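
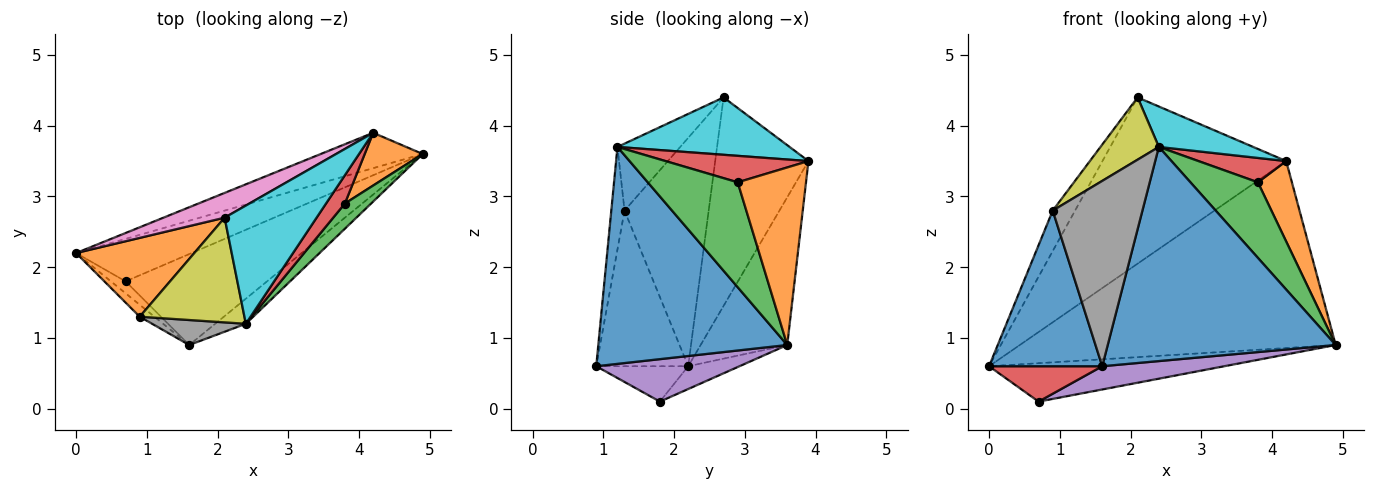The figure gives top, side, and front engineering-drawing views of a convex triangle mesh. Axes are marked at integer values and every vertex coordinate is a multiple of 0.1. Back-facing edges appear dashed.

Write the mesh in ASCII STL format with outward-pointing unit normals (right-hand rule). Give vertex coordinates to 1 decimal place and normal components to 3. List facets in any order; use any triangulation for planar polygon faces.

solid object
 facet normal -0.629 -0.775 -0.059
  outer loop
   vertex 0.9 1.3 2.8
   vertex 0.0 2.2 0.6
   vertex 1.6 0.9 0.6
  endloop
 endfacet
 facet normal -0.864 0.229 0.447
  outer loop
   vertex 0.9 1.3 2.8
   vertex 2.1 2.7 4.4
   vertex 0.0 2.2 0.6
  endloop
 endfacet
 facet normal -0.145 0.664 -0.734
  outer loop
   vertex 0.7 1.8 0.1
   vertex 0.0 2.2 0.6
   vertex 4.9 3.6 0.9
  endloop
 endfacet
 facet normal -0.610 -0.751 -0.253
  outer loop
   vertex 0.7 1.8 0.1
   vertex 1.6 0.9 0.6
   vertex 0.0 2.2 0.6
  endloop
 endfacet
 facet normal 0.279 -0.238 -0.930
  outer loop
   vertex 0.7 1.8 0.1
   vertex 4.9 3.6 0.9
   vertex 1.6 0.9 0.6
  endloop
 endfacet
 facet normal -0.260 0.949 -0.179
  outer loop
   vertex 4.2 3.9 3.5
   vertex 4.9 3.6 0.9
   vertex 0.0 2.2 0.6
  endloop
 endfacet
 facet normal -0.449 0.884 0.132
  outer loop
   vertex 4.2 3.9 3.5
   vertex 0.0 2.2 0.6
   vertex 2.1 2.7 4.4
  endloop
 endfacet
 facet normal -0.145 -0.981 0.132
  outer loop
   vertex 2.4 1.2 3.7
   vertex 0.9 1.3 2.8
   vertex 1.6 0.9 0.6
  endloop
 endfacet
 facet normal -0.482 -0.448 0.753
  outer loop
   vertex 2.4 1.2 3.7
   vertex 2.1 2.7 4.4
   vertex 0.9 1.3 2.8
  endloop
 endfacet
 facet normal 0.508 -0.279 0.815
  outer loop
   vertex 2.4 1.2 3.7
   vertex 4.2 3.9 3.5
   vertex 2.1 2.7 4.4
  endloop
 endfacet
 facet normal 0.636 -0.767 -0.090
  outer loop
   vertex 2.4 1.2 3.7
   vertex 1.6 0.9 0.6
   vertex 4.9 3.6 0.9
  endloop
 endfacet
 facet normal 0.859 -0.428 0.281
  outer loop
   vertex 3.8 2.9 3.2
   vertex 4.9 3.6 0.9
   vertex 4.2 3.9 3.5
  endloop
 endfacet
 facet normal 0.784 -0.588 0.196
  outer loop
   vertex 3.8 2.9 3.2
   vertex 2.4 1.2 3.7
   vertex 4.9 3.6 0.9
  endloop
 endfacet
 facet normal 0.728 -0.447 0.519
  outer loop
   vertex 3.8 2.9 3.2
   vertex 4.2 3.9 3.5
   vertex 2.4 1.2 3.7
  endloop
 endfacet
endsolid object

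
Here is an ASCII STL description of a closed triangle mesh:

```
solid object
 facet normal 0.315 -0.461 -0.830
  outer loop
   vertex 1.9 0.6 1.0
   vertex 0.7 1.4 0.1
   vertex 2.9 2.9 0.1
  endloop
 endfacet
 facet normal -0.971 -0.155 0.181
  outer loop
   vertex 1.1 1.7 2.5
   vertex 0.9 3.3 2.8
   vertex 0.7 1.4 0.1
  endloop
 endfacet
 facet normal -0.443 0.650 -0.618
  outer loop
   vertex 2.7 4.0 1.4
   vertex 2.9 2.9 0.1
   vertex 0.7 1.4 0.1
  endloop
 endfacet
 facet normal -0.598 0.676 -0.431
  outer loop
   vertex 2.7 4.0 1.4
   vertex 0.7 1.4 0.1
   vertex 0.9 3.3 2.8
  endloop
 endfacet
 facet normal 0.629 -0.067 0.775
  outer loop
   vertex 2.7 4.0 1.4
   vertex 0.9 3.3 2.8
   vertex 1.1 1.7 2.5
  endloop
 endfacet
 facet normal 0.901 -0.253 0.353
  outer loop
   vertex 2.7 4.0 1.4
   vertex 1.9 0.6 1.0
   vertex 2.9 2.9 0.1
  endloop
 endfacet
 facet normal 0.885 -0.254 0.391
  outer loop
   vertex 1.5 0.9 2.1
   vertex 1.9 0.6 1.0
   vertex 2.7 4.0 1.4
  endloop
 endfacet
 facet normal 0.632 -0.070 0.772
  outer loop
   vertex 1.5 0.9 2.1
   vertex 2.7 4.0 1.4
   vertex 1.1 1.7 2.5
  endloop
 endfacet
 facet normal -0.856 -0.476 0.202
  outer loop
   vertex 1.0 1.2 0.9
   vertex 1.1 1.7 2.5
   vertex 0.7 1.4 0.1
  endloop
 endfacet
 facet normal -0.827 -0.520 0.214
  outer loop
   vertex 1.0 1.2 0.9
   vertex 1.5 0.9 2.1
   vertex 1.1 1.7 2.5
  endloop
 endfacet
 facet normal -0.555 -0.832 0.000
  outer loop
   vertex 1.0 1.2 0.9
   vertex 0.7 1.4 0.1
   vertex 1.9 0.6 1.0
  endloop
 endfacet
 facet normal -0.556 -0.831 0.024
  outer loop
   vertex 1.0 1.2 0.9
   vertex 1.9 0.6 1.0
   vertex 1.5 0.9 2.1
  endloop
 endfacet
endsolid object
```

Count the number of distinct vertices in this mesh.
8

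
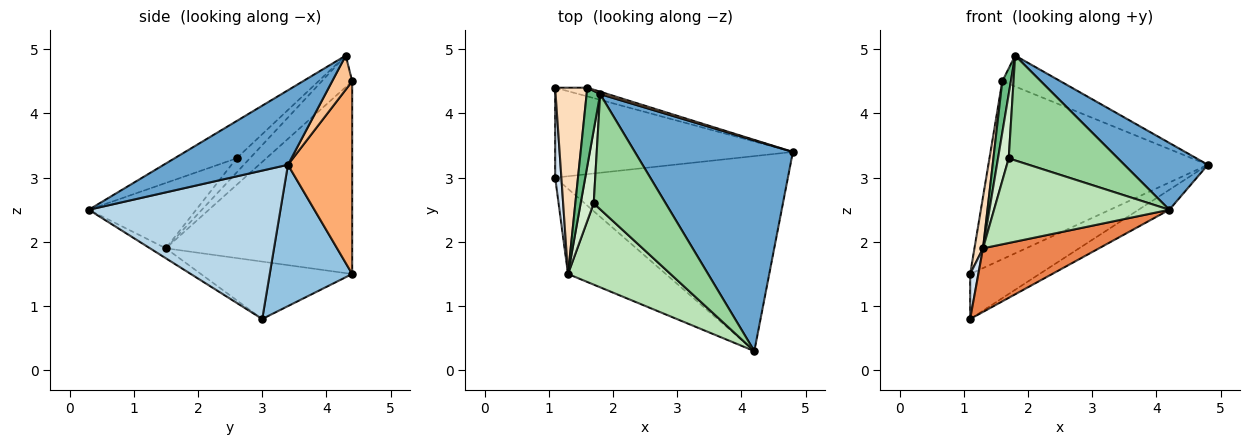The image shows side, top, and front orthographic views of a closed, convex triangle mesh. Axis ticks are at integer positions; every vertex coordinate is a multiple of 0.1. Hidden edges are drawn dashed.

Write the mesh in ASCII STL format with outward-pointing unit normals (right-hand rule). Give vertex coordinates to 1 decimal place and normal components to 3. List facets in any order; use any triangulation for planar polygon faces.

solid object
 facet normal 0.410 -0.276 0.869
  outer loop
   vertex 1.8 4.3 4.9
   vertex 4.2 0.3 2.5
   vertex 4.8 3.4 3.2
  endloop
 endfacet
 facet normal 0.470 0.395 -0.790
  outer loop
   vertex 1.1 3.0 0.8
   vertex 1.1 4.4 1.5
   vertex 4.8 3.4 3.2
  endloop
 endfacet
 facet normal 0.536 0.086 -0.840
  outer loop
   vertex 1.1 3.0 0.8
   vertex 4.8 3.4 3.2
   vertex 4.2 0.3 2.5
  endloop
 endfacet
 facet normal -0.993 -0.054 0.107
  outer loop
   vertex 1.1 3.0 0.8
   vertex 1.3 1.5 1.9
   vertex 1.1 4.4 1.5
  endloop
 endfacet
 facet normal -0.082 -0.596 -0.798
  outer loop
   vertex 1.1 3.0 0.8
   vertex 4.2 0.3 2.5
   vertex 1.3 1.5 1.9
  endloop
 endfacet
 facet normal 0.281 0.959 -0.047
  outer loop
   vertex 1.6 4.4 4.5
   vertex 4.8 3.4 3.2
   vertex 1.1 4.4 1.5
  endloop
 endfacet
 facet normal 0.325 0.943 0.073
  outer loop
   vertex 1.6 4.4 4.5
   vertex 1.8 4.3 4.9
   vertex 4.8 3.4 3.2
  endloop
 endfacet
 facet normal -0.985 -0.045 0.164
  outer loop
   vertex 1.6 4.4 4.5
   vertex 1.1 4.4 1.5
   vertex 1.3 1.5 1.9
  endloop
 endfacet
 facet normal -0.890 -0.251 0.382
  outer loop
   vertex 1.6 4.4 4.5
   vertex 1.3 1.5 1.9
   vertex 1.8 4.3 4.9
  endloop
 endfacet
 facet normal -0.358 -0.629 0.690
  outer loop
   vertex 1.7 2.6 3.3
   vertex 4.2 0.3 2.5
   vertex 1.8 4.3 4.9
  endloop
 endfacet
 facet normal -0.404 -0.660 0.634
  outer loop
   vertex 1.7 2.6 3.3
   vertex 1.3 1.5 1.9
   vertex 4.2 0.3 2.5
  endloop
 endfacet
 facet normal -0.633 -0.510 0.582
  outer loop
   vertex 1.7 2.6 3.3
   vertex 1.8 4.3 4.9
   vertex 1.3 1.5 1.9
  endloop
 endfacet
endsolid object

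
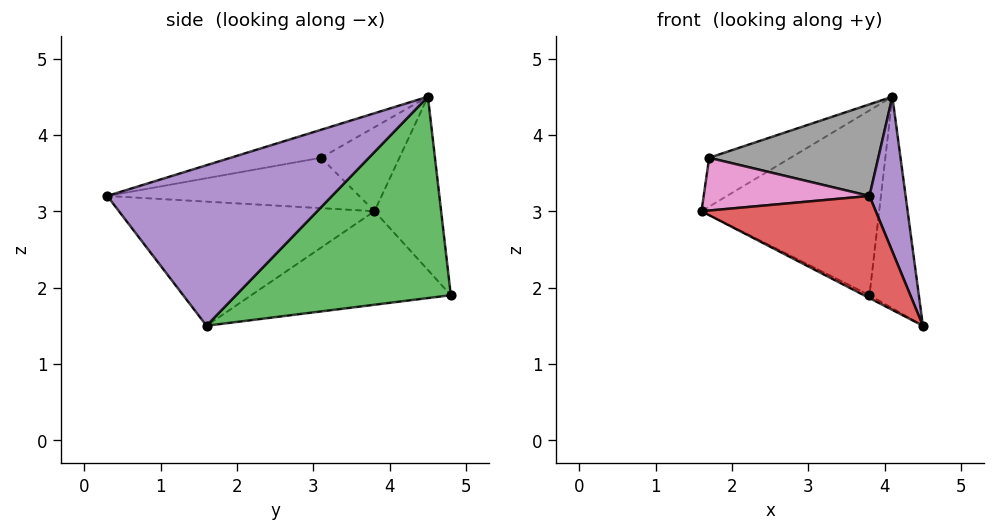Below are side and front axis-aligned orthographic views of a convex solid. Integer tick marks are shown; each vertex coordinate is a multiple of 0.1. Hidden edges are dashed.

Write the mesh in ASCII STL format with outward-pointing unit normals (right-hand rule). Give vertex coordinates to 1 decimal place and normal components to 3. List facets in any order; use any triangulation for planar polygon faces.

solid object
 facet normal -0.452 0.013 -0.892
  outer loop
   vertex 3.8 4.8 1.9
   vertex 4.5 1.6 1.5
   vertex 1.6 3.8 3.0
  endloop
 endfacet
 facet normal -0.347 0.926 0.147
  outer loop
   vertex 4.1 4.5 4.5
   vertex 3.8 4.8 1.9
   vertex 1.6 3.8 3.0
  endloop
 endfacet
 facet normal 0.971 0.223 -0.086
  outer loop
   vertex 4.1 4.5 4.5
   vertex 4.5 1.6 1.5
   vertex 3.8 4.8 1.9
  endloop
 endfacet
 facet normal -0.654 -0.446 -0.611
  outer loop
   vertex 3.8 0.3 3.2
   vertex 1.6 3.8 3.0
   vertex 4.5 1.6 1.5
  endloop
 endfacet
 facet normal 0.949 -0.153 0.274
  outer loop
   vertex 3.8 0.3 3.2
   vertex 4.5 1.6 1.5
   vertex 4.1 4.5 4.5
  endloop
 endfacet
 facet normal -0.536 0.557 0.634
  outer loop
   vertex 1.7 3.1 3.7
   vertex 4.1 4.5 4.5
   vertex 1.6 3.8 3.0
  endloop
 endfacet
 facet normal -0.767 -0.505 -0.395
  outer loop
   vertex 1.7 3.1 3.7
   vertex 1.6 3.8 3.0
   vertex 3.8 0.3 3.2
  endloop
 endfacet
 facet normal -0.151 -0.282 0.947
  outer loop
   vertex 1.7 3.1 3.7
   vertex 3.8 0.3 3.2
   vertex 4.1 4.5 4.5
  endloop
 endfacet
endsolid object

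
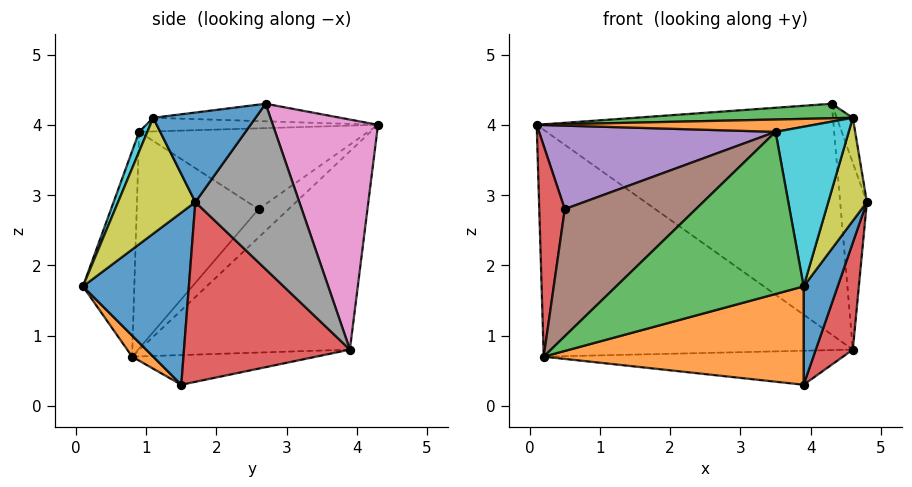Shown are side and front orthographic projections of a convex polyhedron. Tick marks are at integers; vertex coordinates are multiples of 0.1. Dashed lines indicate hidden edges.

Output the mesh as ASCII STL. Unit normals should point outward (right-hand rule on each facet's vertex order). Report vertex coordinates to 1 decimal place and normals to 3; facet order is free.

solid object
 facet normal 0.910 -0.293 -0.293
  outer loop
   vertex 3.9 1.5 0.3
   vertex 4.8 1.7 2.9
   vertex 3.9 0.1 1.7
  endloop
 endfacet
 facet normal 0.057 -0.706 -0.706
  outer loop
   vertex 0.2 0.8 0.7
   vertex 3.9 1.5 0.3
   vertex 3.9 0.1 1.7
  endloop
 endfacet
 facet normal -0.253 -0.923 0.290
  outer loop
   vertex 3.5 0.9 3.9
   vertex 0.2 0.8 0.7
   vertex 3.9 0.1 1.7
  endloop
 endfacet
 facet normal 0.929 -0.207 -0.306
  outer loop
   vertex 4.6 3.9 0.8
   vertex 4.8 1.7 2.9
   vertex 3.9 1.5 0.3
  endloop
 endfacet
 facet normal -0.419 0.616 -0.667
  outer loop
   vertex 4.6 3.9 0.8
   vertex 0.2 0.8 0.7
   vertex 0.1 4.3 4.0
  endloop
 endfacet
 facet normal -0.150 0.243 -0.958
  outer loop
   vertex 4.6 3.9 0.8
   vertex 3.9 1.5 0.3
   vertex 0.2 0.8 0.7
  endloop
 endfacet
 facet normal 0.315 0.889 0.332
  outer loop
   vertex 4.3 2.7 4.3
   vertex 4.6 3.9 0.8
   vertex 0.1 4.3 4.0
  endloop
 endfacet
 facet normal 0.955 0.245 0.166
  outer loop
   vertex 4.3 2.7 4.3
   vertex 4.8 1.7 2.9
   vertex 4.6 3.9 0.8
  endloop
 endfacet
 facet normal 0.892 -0.446 -0.074
  outer loop
   vertex 4.6 1.1 4.1
   vertex 3.9 0.1 1.7
   vertex 4.8 1.7 2.9
  endloop
 endfacet
 facet normal 0.104 -0.928 0.357
  outer loop
   vertex 4.6 1.1 4.1
   vertex 3.5 0.9 3.9
   vertex 3.9 0.1 1.7
  endloop
 endfacet
 facet normal 0.960 0.151 0.235
  outer loop
   vertex 4.6 1.1 4.1
   vertex 4.8 1.7 2.9
   vertex 4.3 2.7 4.3
  endloop
 endfacet
 facet normal -0.145 -0.174 0.974
  outer loop
   vertex 4.6 1.1 4.1
   vertex 0.1 4.3 4.0
   vertex 3.5 0.9 3.9
  endloop
 endfacet
 facet normal -0.126 -0.146 0.981
  outer loop
   vertex 4.6 1.1 4.1
   vertex 4.3 2.7 4.3
   vertex 0.1 4.3 4.0
  endloop
 endfacet
 facet normal -0.634 -0.540 0.553
  outer loop
   vertex 0.5 2.6 2.8
   vertex 0.1 4.3 4.0
   vertex 0.2 0.8 0.7
  endloop
 endfacet
 facet normal -0.547 -0.565 0.618
  outer loop
   vertex 0.5 2.6 2.8
   vertex 3.5 0.9 3.9
   vertex 0.1 4.3 4.0
  endloop
 endfacet
 facet normal -0.551 -0.593 0.587
  outer loop
   vertex 0.5 2.6 2.8
   vertex 0.2 0.8 0.7
   vertex 3.5 0.9 3.9
  endloop
 endfacet
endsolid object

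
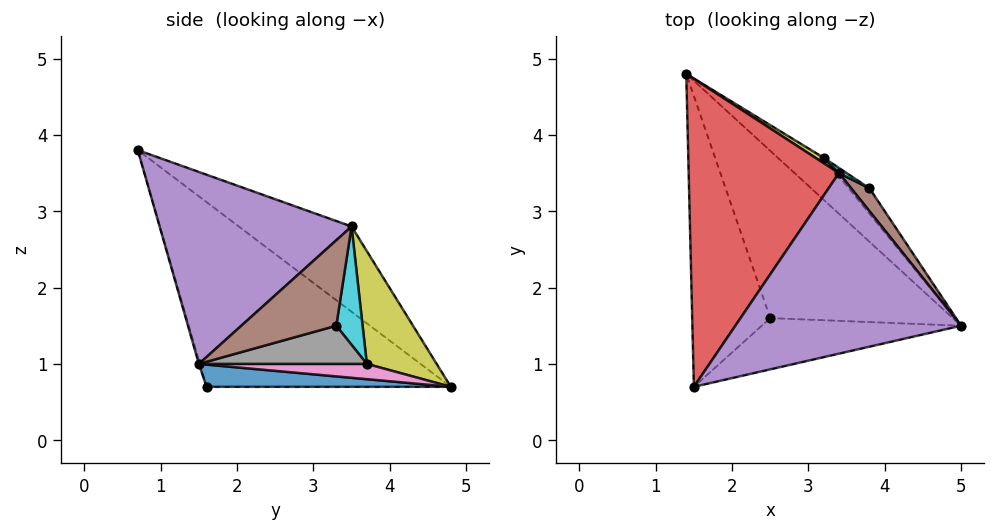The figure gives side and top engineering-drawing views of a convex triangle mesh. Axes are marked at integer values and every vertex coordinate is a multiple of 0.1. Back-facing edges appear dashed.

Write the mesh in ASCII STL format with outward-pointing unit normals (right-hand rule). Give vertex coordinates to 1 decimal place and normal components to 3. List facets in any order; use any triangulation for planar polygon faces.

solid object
 facet normal 0.121 0.041 -0.992
  outer loop
   vertex 2.5 1.6 0.7
   vertex 1.4 4.8 0.7
   vertex 5.0 1.5 1.0
  endloop
 endfacet
 facet normal -0.878 -0.302 -0.371
  outer loop
   vertex 2.5 1.6 0.7
   vertex 1.5 0.7 3.8
   vertex 1.4 4.8 0.7
  endloop
 endfacet
 facet normal -0.005 -0.960 -0.280
  outer loop
   vertex 2.5 1.6 0.7
   vertex 5.0 1.5 1.0
   vertex 1.5 0.7 3.8
  endloop
 endfacet
 facet normal -0.415 0.542 0.731
  outer loop
   vertex 3.4 3.5 2.8
   vertex 1.4 4.8 0.7
   vertex 1.5 0.7 3.8
  endloop
 endfacet
 facet normal 0.639 -0.165 0.751
  outer loop
   vertex 3.4 3.5 2.8
   vertex 1.5 0.7 3.8
   vertex 5.0 1.5 1.0
  endloop
 endfacet
 facet normal 0.841 0.510 0.180
  outer loop
   vertex 3.8 3.3 1.5
   vertex 3.4 3.5 2.8
   vertex 5.0 1.5 1.0
  endloop
 endfacet
 facet normal 0.306 0.250 -0.918
  outer loop
   vertex 3.2 3.7 1.0
   vertex 5.0 1.5 1.0
   vertex 1.4 4.8 0.7
  endloop
 endfacet
 facet normal 0.713 0.583 -0.389
  outer loop
   vertex 3.2 3.7 1.0
   vertex 3.8 3.3 1.5
   vertex 5.0 1.5 1.0
  endloop
 endfacet
 facet normal 0.517 0.855 0.038
  outer loop
   vertex 3.2 3.7 1.0
   vertex 1.4 4.8 0.7
   vertex 3.4 3.5 2.8
  endloop
 endfacet
 facet normal 0.534 0.845 0.034
  outer loop
   vertex 3.2 3.7 1.0
   vertex 3.4 3.5 2.8
   vertex 3.8 3.3 1.5
  endloop
 endfacet
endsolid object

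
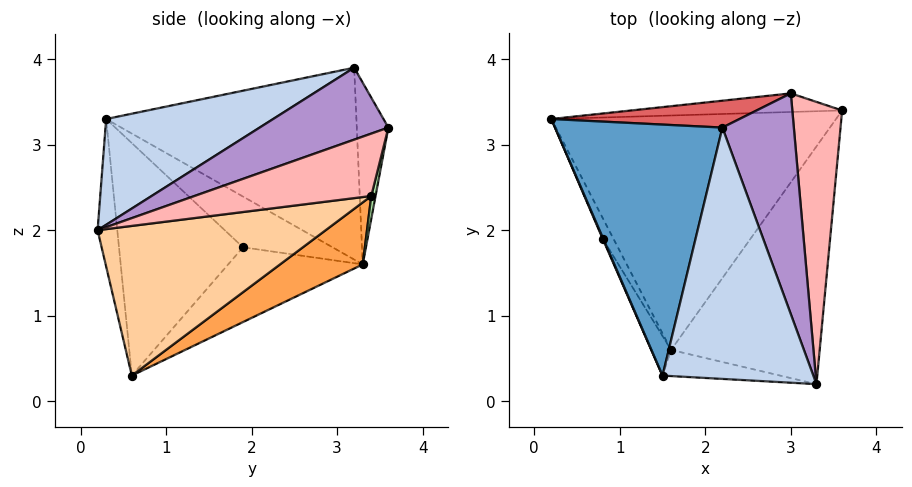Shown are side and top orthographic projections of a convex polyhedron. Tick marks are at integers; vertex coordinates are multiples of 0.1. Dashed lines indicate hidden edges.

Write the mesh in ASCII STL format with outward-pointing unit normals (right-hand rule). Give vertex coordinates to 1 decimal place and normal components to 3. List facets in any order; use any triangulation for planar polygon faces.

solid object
 facet normal -0.753 0.046 0.657
  outer loop
   vertex 1.5 0.3 3.3
   vertex 2.2 3.2 3.9
   vertex 0.2 3.3 1.6
  endloop
 endfacet
 facet normal 0.549 -0.294 0.782
  outer loop
   vertex 1.5 0.3 3.3
   vertex 3.3 0.2 2.0
   vertex 2.2 3.2 3.9
  endloop
 endfacet
 facet normal 0.184 0.502 -0.845
  outer loop
   vertex 1.6 0.6 0.3
   vertex 0.2 3.3 1.6
   vertex 3.6 3.4 2.4
  endloop
 endfacet
 facet normal 0.709 0.022 -0.704
  outer loop
   vertex 1.6 0.6 0.3
   vertex 3.6 3.4 2.4
   vertex 3.3 0.2 2.0
  endloop
 endfacet
 facet normal -0.129 -0.986 -0.103
  outer loop
   vertex 1.6 0.6 0.3
   vertex 3.3 0.2 2.0
   vertex 1.5 0.3 3.3
  endloop
 endfacet
 facet normal 0.024 0.974 -0.225
  outer loop
   vertex 3.0 3.6 3.2
   vertex 3.6 3.4 2.4
   vertex 0.2 3.3 1.6
  endloop
 endfacet
 facet normal -0.245 0.936 0.254
  outer loop
   vertex 3.0 3.6 3.2
   vertex 0.2 3.3 1.6
   vertex 2.2 3.2 3.9
  endloop
 endfacet
 facet normal 0.773 -0.150 0.617
  outer loop
   vertex 3.0 3.6 3.2
   vertex 3.3 0.2 2.0
   vertex 3.6 3.4 2.4
  endloop
 endfacet
 facet normal 0.698 -0.183 0.693
  outer loop
   vertex 3.0 3.6 3.2
   vertex 2.2 3.2 3.9
   vertex 3.3 0.2 2.0
  endloop
 endfacet
 facet normal -0.920 -0.393 0.010
  outer loop
   vertex 0.8 1.9 1.8
   vertex 1.5 0.3 3.3
   vertex 0.2 3.3 1.6
  endloop
 endfacet
 facet normal -0.904 -0.406 -0.130
  outer loop
   vertex 0.8 1.9 1.8
   vertex 0.2 3.3 1.6
   vertex 1.6 0.6 0.3
  endloop
 endfacet
 facet normal -0.886 -0.458 -0.075
  outer loop
   vertex 0.8 1.9 1.8
   vertex 1.6 0.6 0.3
   vertex 1.5 0.3 3.3
  endloop
 endfacet
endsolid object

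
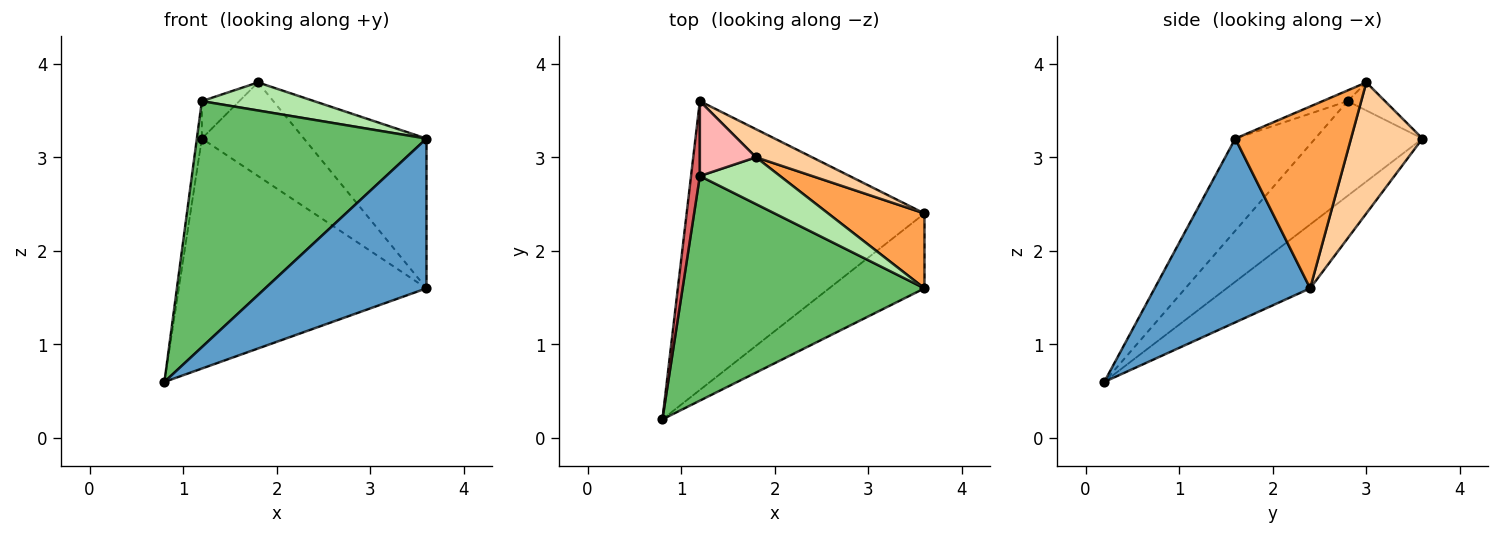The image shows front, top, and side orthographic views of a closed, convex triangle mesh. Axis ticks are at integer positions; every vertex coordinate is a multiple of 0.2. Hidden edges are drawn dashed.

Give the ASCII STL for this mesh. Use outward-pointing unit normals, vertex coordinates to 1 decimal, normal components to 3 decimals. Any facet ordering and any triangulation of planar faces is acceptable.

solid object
 facet normal 0.653 -0.677 -0.339
  outer loop
   vertex 3.6 2.4 1.6
   vertex 3.6 1.6 3.2
   vertex 0.8 0.2 0.6
  endloop
 endfacet
 facet normal -0.206 0.610 -0.766
  outer loop
   vertex 3.6 2.4 1.6
   vertex 0.8 0.2 0.6
   vertex 1.2 3.6 3.2
  endloop
 endfacet
 facet normal 0.645 0.683 0.342
  outer loop
   vertex 3.6 2.4 1.6
   vertex 1.8 3.0 3.8
   vertex 3.6 1.6 3.2
  endloop
 endfacet
 facet normal 0.557 0.796 0.239
  outer loop
   vertex 3.6 2.4 1.6
   vertex 1.2 3.6 3.2
   vertex 1.8 3.0 3.8
  endloop
 endfacet
 facet normal -0.249 -0.715 0.653
  outer loop
   vertex 1.2 2.8 3.6
   vertex 0.8 0.2 0.6
   vertex 3.6 1.6 3.2
  endloop
 endfacet
 facet normal -0.114 -0.511 0.852
  outer loop
   vertex 1.2 2.8 3.6
   vertex 3.6 1.6 3.2
   vertex 1.8 3.0 3.8
  endloop
 endfacet
 facet normal -0.995 0.046 0.093
  outer loop
   vertex 1.2 2.8 3.6
   vertex 1.2 3.6 3.2
   vertex 0.8 0.2 0.6
  endloop
 endfacet
 facet normal -0.408 0.408 0.816
  outer loop
   vertex 1.2 2.8 3.6
   vertex 1.8 3.0 3.8
   vertex 1.2 3.6 3.2
  endloop
 endfacet
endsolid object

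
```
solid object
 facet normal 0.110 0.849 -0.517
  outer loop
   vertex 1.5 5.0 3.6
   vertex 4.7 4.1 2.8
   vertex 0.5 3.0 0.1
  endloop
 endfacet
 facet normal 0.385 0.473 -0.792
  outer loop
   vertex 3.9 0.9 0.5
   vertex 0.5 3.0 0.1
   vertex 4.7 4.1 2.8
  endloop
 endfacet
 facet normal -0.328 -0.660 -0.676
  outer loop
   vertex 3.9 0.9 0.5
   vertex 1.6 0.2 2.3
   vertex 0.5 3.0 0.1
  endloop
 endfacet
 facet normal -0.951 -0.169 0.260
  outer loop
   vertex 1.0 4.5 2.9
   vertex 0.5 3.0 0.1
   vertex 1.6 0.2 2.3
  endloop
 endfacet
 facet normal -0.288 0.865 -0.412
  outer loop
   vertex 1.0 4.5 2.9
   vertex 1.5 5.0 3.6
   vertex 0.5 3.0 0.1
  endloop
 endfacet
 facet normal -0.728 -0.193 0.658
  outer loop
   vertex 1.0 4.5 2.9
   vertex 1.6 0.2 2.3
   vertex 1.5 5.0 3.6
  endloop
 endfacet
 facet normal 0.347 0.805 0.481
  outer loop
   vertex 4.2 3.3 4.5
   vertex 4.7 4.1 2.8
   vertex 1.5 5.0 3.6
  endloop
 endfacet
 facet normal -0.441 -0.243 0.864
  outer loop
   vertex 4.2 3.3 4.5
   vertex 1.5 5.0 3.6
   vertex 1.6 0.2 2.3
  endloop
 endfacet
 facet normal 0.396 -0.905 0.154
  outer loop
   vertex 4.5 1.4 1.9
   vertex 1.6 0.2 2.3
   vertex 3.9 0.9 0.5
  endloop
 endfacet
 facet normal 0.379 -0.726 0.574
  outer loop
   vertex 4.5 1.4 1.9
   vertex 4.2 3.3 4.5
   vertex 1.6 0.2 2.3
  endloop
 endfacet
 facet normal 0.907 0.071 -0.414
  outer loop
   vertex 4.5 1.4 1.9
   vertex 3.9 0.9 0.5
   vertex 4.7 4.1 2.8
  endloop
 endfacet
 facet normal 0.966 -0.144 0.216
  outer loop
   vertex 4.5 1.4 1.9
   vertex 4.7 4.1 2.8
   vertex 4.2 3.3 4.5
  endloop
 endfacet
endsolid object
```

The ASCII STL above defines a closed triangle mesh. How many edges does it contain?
18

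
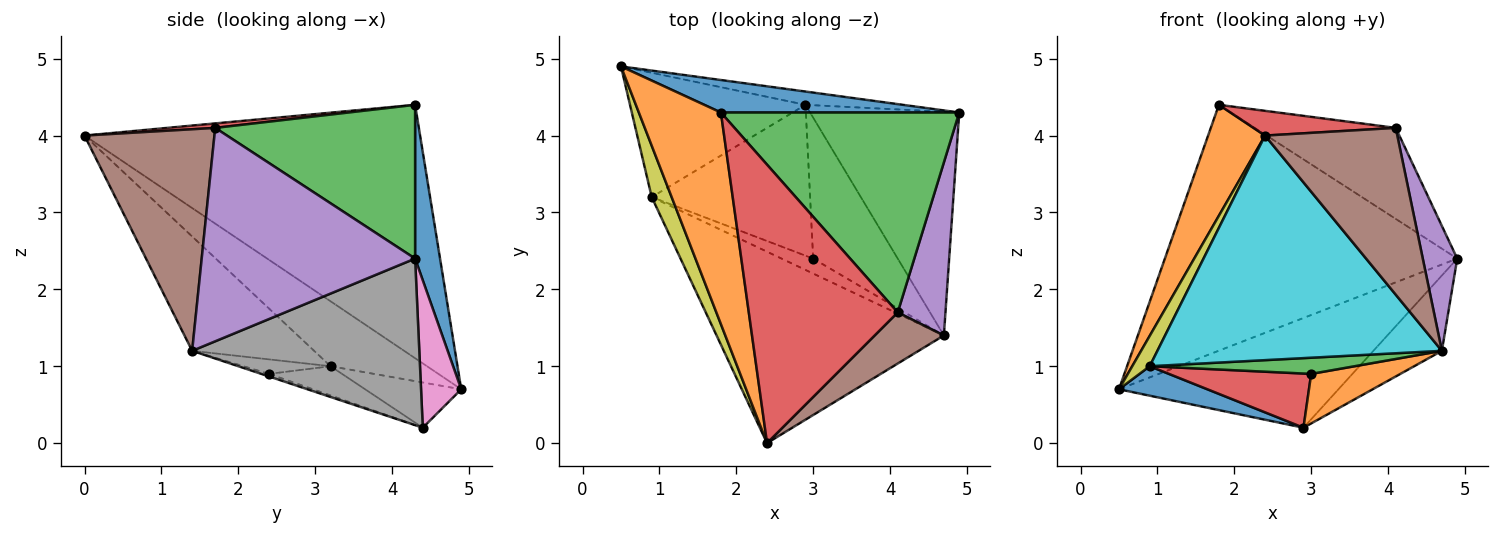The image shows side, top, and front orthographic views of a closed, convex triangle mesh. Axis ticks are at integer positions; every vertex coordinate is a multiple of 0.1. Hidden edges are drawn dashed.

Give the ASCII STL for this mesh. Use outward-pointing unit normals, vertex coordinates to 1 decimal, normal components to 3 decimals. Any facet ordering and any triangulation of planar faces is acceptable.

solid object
 facet normal 0.084 0.988 0.131
  outer loop
   vertex 1.8 4.3 4.4
   vertex 4.9 4.3 2.4
   vertex 0.5 4.9 0.7
  endloop
 endfacet
 facet normal -0.939 -0.159 0.304
  outer loop
   vertex 1.8 4.3 4.4
   vertex 0.5 4.9 0.7
   vertex 2.4 0.0 4.0
  endloop
 endfacet
 facet normal 0.506 0.357 0.785
  outer loop
   vertex 4.1 1.7 4.1
   vertex 4.9 4.3 2.4
   vertex 1.8 4.3 4.4
  endloop
 endfacet
 facet normal 0.030 -0.088 0.996
  outer loop
   vertex 4.1 1.7 4.1
   vertex 1.8 4.3 4.4
   vertex 2.4 0.0 4.0
  endloop
 endfacet
 facet normal 0.964 -0.156 0.216
  outer loop
   vertex 4.1 1.7 4.1
   vertex 4.7 1.4 1.2
   vertex 4.9 4.3 2.4
  endloop
 endfacet
 facet normal 0.684 -0.697 0.214
  outer loop
   vertex 4.1 1.7 4.1
   vertex 2.4 0.0 4.0
   vertex 4.7 1.4 1.2
  endloop
 endfacet
 facet normal 0.179 0.977 -0.118
  outer loop
   vertex 2.9 4.4 0.2
   vertex 0.5 4.9 0.7
   vertex 4.9 4.3 2.4
  endloop
 endfacet
 facet normal 0.727 0.219 -0.651
  outer loop
   vertex 2.9 4.4 0.2
   vertex 4.9 4.3 2.4
   vertex 4.7 1.4 1.2
  endloop
 endfacet
 facet normal -0.942 -0.171 0.289
  outer loop
   vertex 0.9 3.2 1.0
   vertex 2.4 0.0 4.0
   vertex 0.5 4.9 0.7
  endloop
 endfacet
 facet normal -0.310 -0.724 -0.617
  outer loop
   vertex 0.9 3.2 1.0
   vertex 4.7 1.4 1.2
   vertex 2.4 0.0 4.0
  endloop
 endfacet
 facet normal -0.243 -0.224 -0.944
  outer loop
   vertex 0.9 3.2 1.0
   vertex 0.5 4.9 0.7
   vertex 2.9 4.4 0.2
  endloop
 endfacet
 facet normal -0.029 -0.331 -0.943
  outer loop
   vertex 3.0 2.4 0.9
   vertex 2.9 4.4 0.2
   vertex 4.7 1.4 1.2
  endloop
 endfacet
 facet normal -0.298 -0.701 -0.648
  outer loop
   vertex 3.0 2.4 0.9
   vertex 4.7 1.4 1.2
   vertex 0.9 3.2 1.0
  endloop
 endfacet
 facet normal -0.171 -0.333 -0.927
  outer loop
   vertex 3.0 2.4 0.9
   vertex 0.9 3.2 1.0
   vertex 2.9 4.4 0.2
  endloop
 endfacet
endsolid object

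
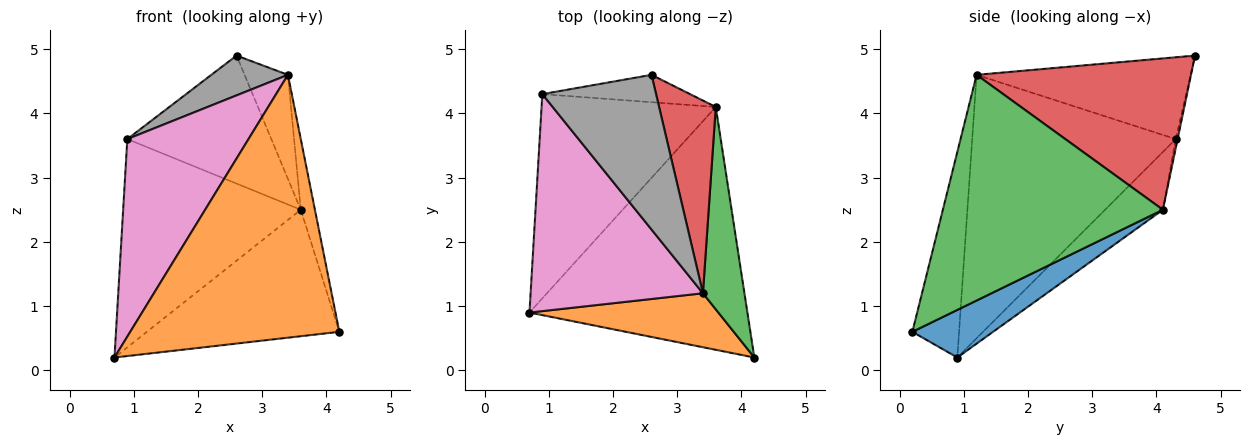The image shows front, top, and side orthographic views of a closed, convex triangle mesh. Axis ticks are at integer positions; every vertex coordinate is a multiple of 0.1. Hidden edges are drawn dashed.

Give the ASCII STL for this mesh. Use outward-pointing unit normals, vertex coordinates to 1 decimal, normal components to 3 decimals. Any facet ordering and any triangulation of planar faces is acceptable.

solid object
 facet normal 0.190 0.453 -0.871
  outer loop
   vertex 3.6 4.1 2.5
   vertex 4.2 0.2 0.6
   vertex 0.7 0.9 0.2
  endloop
 endfacet
 facet normal -0.214 -0.957 0.196
  outer loop
   vertex 3.4 1.2 4.6
   vertex 0.7 0.9 0.2
   vertex 4.2 0.2 0.6
  endloop
 endfacet
 facet normal 0.982 0.063 0.181
  outer loop
   vertex 3.4 1.2 4.6
   vertex 4.2 0.2 0.6
   vertex 3.6 4.1 2.5
  endloop
 endfacet
 facet normal 0.920 0.186 0.345
  outer loop
   vertex 3.4 1.2 4.6
   vertex 3.6 4.1 2.5
   vertex 2.6 4.6 4.9
  endloop
 endfacet
 facet normal -0.226 0.695 -0.682
  outer loop
   vertex 0.9 4.3 3.6
   vertex 3.6 4.1 2.5
   vertex 0.7 0.9 0.2
  endloop
 endfacet
 facet normal -0.013 0.978 -0.209
  outer loop
   vertex 0.9 4.3 3.6
   vertex 2.6 4.6 4.9
   vertex 3.6 4.1 2.5
  endloop
 endfacet
 facet normal -0.749 -0.446 0.490
  outer loop
   vertex 0.9 4.3 3.6
   vertex 0.7 0.9 0.2
   vertex 3.4 1.2 4.6
  endloop
 endfacet
 facet normal -0.572 -0.205 0.795
  outer loop
   vertex 0.9 4.3 3.6
   vertex 3.4 1.2 4.6
   vertex 2.6 4.6 4.9
  endloop
 endfacet
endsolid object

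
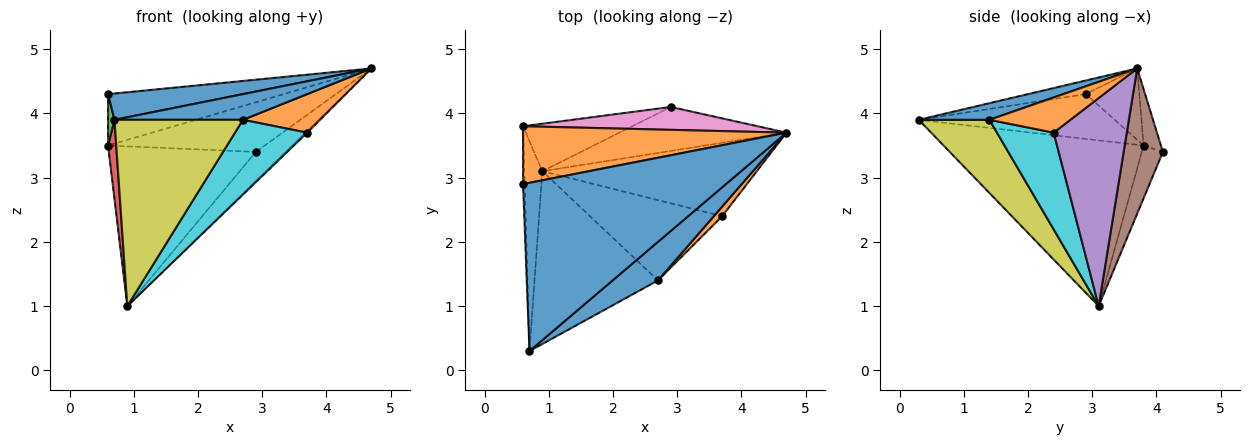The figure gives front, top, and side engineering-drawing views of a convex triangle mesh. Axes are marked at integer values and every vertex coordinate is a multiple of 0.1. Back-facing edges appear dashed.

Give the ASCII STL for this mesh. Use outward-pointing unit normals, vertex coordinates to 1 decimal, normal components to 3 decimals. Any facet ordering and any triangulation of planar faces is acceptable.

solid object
 facet normal -0.066 -0.154 0.986
  outer loop
   vertex 0.7 0.3 3.9
   vertex 4.7 3.7 4.7
   vertex 0.6 2.9 4.3
  endloop
 endfacet
 facet normal -0.199 0.651 0.733
  outer loop
   vertex 0.6 3.8 3.5
   vertex 0.6 2.9 4.3
   vertex 4.7 3.7 4.7
  endloop
 endfacet
 facet normal -0.999 -0.033 -0.037
  outer loop
   vertex 0.6 3.8 3.5
   vertex 0.7 0.3 3.9
   vertex 0.6 2.9 4.3
  endloop
 endfacet
 facet normal -0.993 -0.041 -0.108
  outer loop
   vertex 0.6 3.8 3.5
   vertex 0.9 3.1 1.0
   vertex 0.7 0.3 3.9
  endloop
 endfacet
 facet normal 0.696 0.017 -0.718
  outer loop
   vertex 3.7 2.4 3.7
   vertex 0.9 3.1 1.0
   vertex 4.7 3.7 4.7
  endloop
 endfacet
 facet normal 0.587 0.447 -0.675
  outer loop
   vertex 2.9 4.1 3.4
   vertex 4.7 3.7 4.7
   vertex 0.9 3.1 1.0
  endloop
 endfacet
 facet normal -0.100 0.904 0.416
  outer loop
   vertex 2.9 4.1 3.4
   vertex 0.6 3.8 3.5
   vertex 4.7 3.7 4.7
  endloop
 endfacet
 facet normal -0.136 0.950 -0.282
  outer loop
   vertex 2.9 4.1 3.4
   vertex 0.9 3.1 1.0
   vertex 0.6 3.8 3.5
  endloop
 endfacet
 facet normal 0.374 -0.680 -0.631
  outer loop
   vertex 2.7 1.4 3.9
   vertex 0.7 0.3 3.9
   vertex 0.9 3.1 1.0
  endloop
 endfacet
 facet normal 0.472 -0.601 -0.645
  outer loop
   vertex 2.7 1.4 3.9
   vertex 0.9 3.1 1.0
   vertex 3.7 2.4 3.7
  endloop
 endfacet
 facet normal 0.292 -0.531 0.796
  outer loop
   vertex 2.7 1.4 3.9
   vertex 4.7 3.7 4.7
   vertex 0.7 0.3 3.9
  endloop
 endfacet
 facet normal 0.714 -0.680 0.170
  outer loop
   vertex 2.7 1.4 3.9
   vertex 3.7 2.4 3.7
   vertex 4.7 3.7 4.7
  endloop
 endfacet
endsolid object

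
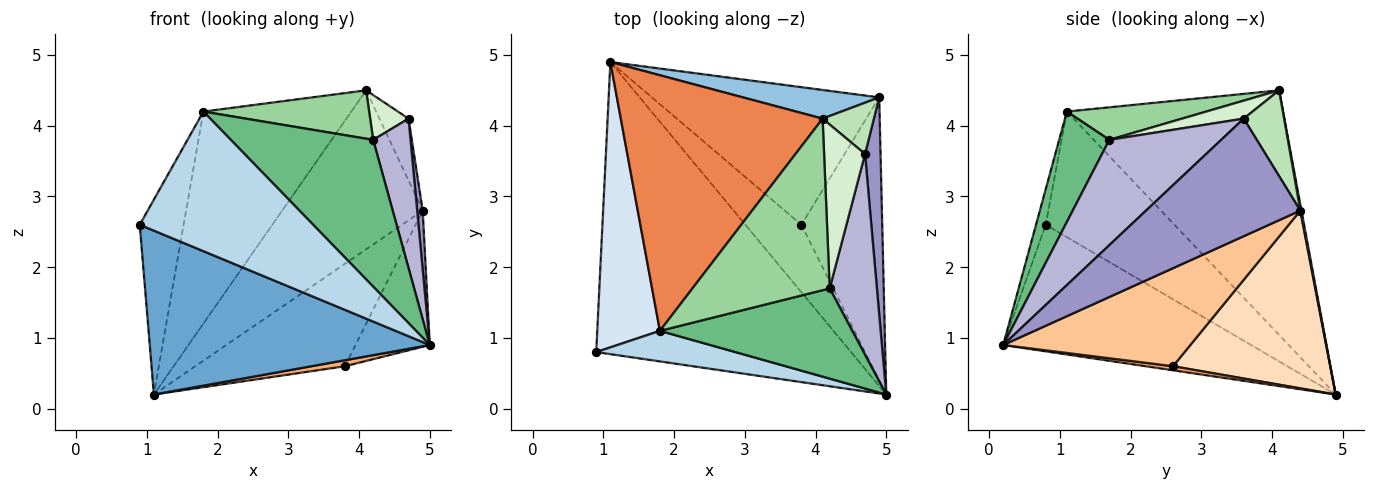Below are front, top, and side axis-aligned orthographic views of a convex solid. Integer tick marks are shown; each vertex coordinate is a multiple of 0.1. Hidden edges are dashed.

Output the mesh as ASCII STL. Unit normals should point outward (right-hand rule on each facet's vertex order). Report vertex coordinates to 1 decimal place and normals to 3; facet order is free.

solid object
 facet normal -0.398 -0.449 -0.800
  outer loop
   vertex 1.1 4.9 0.2
   vertex 5.0 0.2 0.9
   vertex 0.9 0.8 2.6
  endloop
 endfacet
 facet normal 0.008 0.984 0.177
  outer loop
   vertex 4.9 4.4 2.8
   vertex 1.1 4.9 0.2
   vertex 4.1 4.1 4.5
  endloop
 endfacet
 facet normal -0.054 -0.975 0.213
  outer loop
   vertex 1.8 1.1 4.2
   vertex 0.9 0.8 2.6
   vertex 5.0 0.2 0.9
  endloop
 endfacet
 facet normal -0.856 0.292 0.427
  outer loop
   vertex 1.8 1.1 4.2
   vertex 1.1 4.9 0.2
   vertex 0.9 0.8 2.6
  endloop
 endfacet
 facet normal -0.682 0.467 0.563
  outer loop
   vertex 1.8 1.1 4.2
   vertex 4.1 4.1 4.5
   vertex 1.1 4.9 0.2
  endloop
 endfacet
 facet normal 0.072 -0.088 -0.993
  outer loop
   vertex 3.8 2.6 0.6
   vertex 5.0 0.2 0.9
   vertex 1.1 4.9 0.2
  endloop
 endfacet
 facet normal 0.738 0.293 -0.608
  outer loop
   vertex 3.8 2.6 0.6
   vertex 4.9 4.4 2.8
   vertex 5.0 0.2 0.9
  endloop
 endfacet
 facet normal 0.531 0.506 -0.680
  outer loop
   vertex 3.8 2.6 0.6
   vertex 1.1 4.9 0.2
   vertex 4.9 4.4 2.8
  endloop
 endfacet
 facet normal 0.288 -0.816 0.501
  outer loop
   vertex 4.2 1.7 3.8
   vertex 1.8 1.1 4.2
   vertex 5.0 0.2 0.9
  endloop
 endfacet
 facet normal 0.223 -0.264 0.938
  outer loop
   vertex 4.2 1.7 3.8
   vertex 4.1 4.1 4.5
   vertex 1.8 1.1 4.2
  endloop
 endfacet
 facet normal 0.730 0.527 0.436
  outer loop
   vertex 4.7 3.6 4.1
   vertex 4.9 4.4 2.8
   vertex 4.1 4.1 4.5
  endloop
 endfacet
 facet normal 0.390 -0.243 0.888
  outer loop
   vertex 4.7 3.6 4.1
   vertex 4.1 4.1 4.5
   vertex 4.2 1.7 3.8
  endloop
 endfacet
 facet normal 0.991 -0.035 0.131
  outer loop
   vertex 4.7 3.6 4.1
   vertex 5.0 0.2 0.9
   vertex 4.9 4.4 2.8
  endloop
 endfacet
 facet normal 0.873 -0.291 0.392
  outer loop
   vertex 4.7 3.6 4.1
   vertex 4.2 1.7 3.8
   vertex 5.0 0.2 0.9
  endloop
 endfacet
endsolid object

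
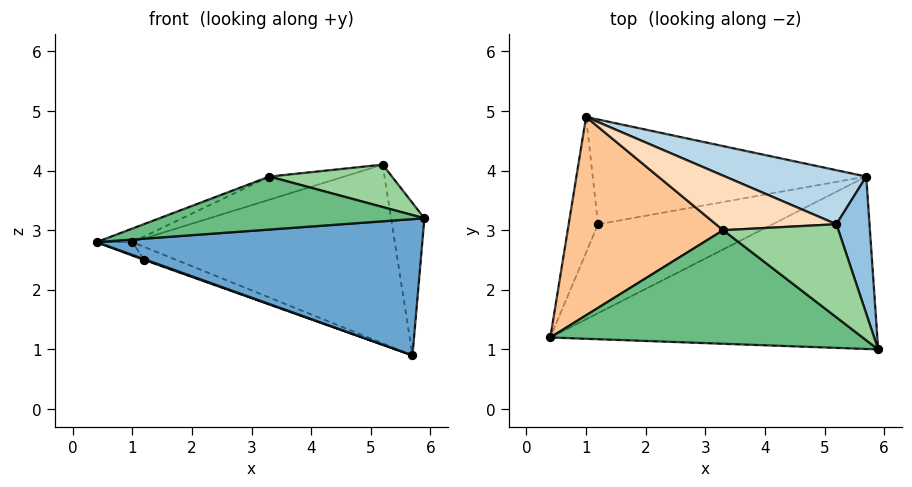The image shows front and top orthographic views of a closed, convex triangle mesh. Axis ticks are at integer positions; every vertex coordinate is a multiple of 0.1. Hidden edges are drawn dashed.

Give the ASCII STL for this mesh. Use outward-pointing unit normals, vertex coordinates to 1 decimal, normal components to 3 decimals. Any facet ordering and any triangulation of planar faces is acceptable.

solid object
 facet normal 0.035 -0.620 -0.784
  outer loop
   vertex 5.7 3.9 0.9
   vertex 5.9 1.0 3.2
   vertex 0.4 1.2 2.8
  endloop
 endfacet
 facet normal 0.951 0.229 0.206
  outer loop
   vertex 5.2 3.1 4.1
   vertex 5.9 1.0 3.2
   vertex 5.7 3.9 0.9
  endloop
 endfacet
 facet normal 0.305 0.911 0.276
  outer loop
   vertex 5.2 3.1 4.1
   vertex 5.7 3.9 0.9
   vertex 1.0 4.9 2.8
  endloop
 endfacet
 facet normal -0.519 0.084 -0.851
  outer loop
   vertex 1.2 3.1 2.5
   vertex 0.4 1.2 2.8
   vertex 1.0 4.9 2.8
  endloop
 endfacet
 facet normal -0.334 -0.008 -0.943
  outer loop
   vertex 1.2 3.1 2.5
   vertex 5.7 3.9 0.9
   vertex 0.4 1.2 2.8
  endloop
 endfacet
 facet normal -0.351 0.116 -0.929
  outer loop
   vertex 1.2 3.1 2.5
   vertex 1.0 4.9 2.8
   vertex 5.7 3.9 0.9
  endloop
 endfacet
 facet normal -0.388 0.063 0.920
  outer loop
   vertex 3.3 3.0 3.9
   vertex 1.0 4.9 2.8
   vertex 0.4 1.2 2.8
  endloop
 endfacet
 facet normal -0.117 0.388 0.914
  outer loop
   vertex 3.3 3.0 3.9
   vertex 5.2 3.1 4.1
   vertex 1.0 4.9 2.8
  endloop
 endfacet
 facet normal -0.081 -0.421 0.903
  outer loop
   vertex 3.3 3.0 3.9
   vertex 0.4 1.2 2.8
   vertex 5.9 1.0 3.2
  endloop
 endfacet
 facet normal -0.074 -0.414 0.908
  outer loop
   vertex 3.3 3.0 3.9
   vertex 5.9 1.0 3.2
   vertex 5.2 3.1 4.1
  endloop
 endfacet
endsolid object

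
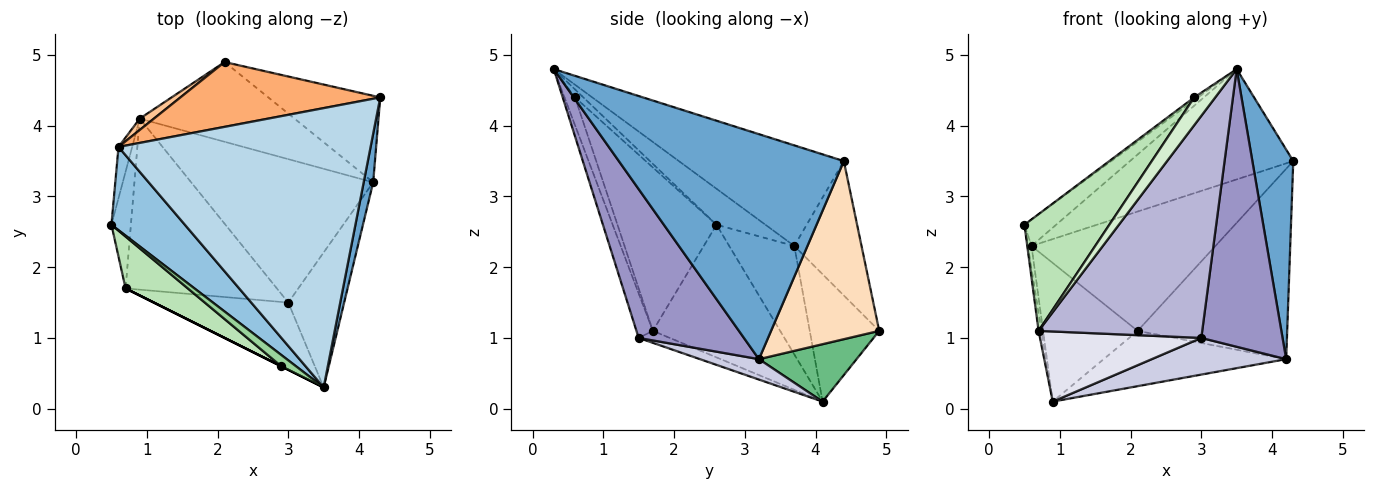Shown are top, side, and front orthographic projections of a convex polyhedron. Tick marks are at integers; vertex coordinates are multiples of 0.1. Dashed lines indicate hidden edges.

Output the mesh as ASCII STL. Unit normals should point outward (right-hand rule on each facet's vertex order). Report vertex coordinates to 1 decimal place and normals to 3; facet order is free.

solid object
 facet normal 0.983 -0.179 0.041
  outer loop
   vertex 4.2 3.2 0.7
   vertex 4.3 4.4 3.5
   vertex 3.5 0.3 4.8
  endloop
 endfacet
 facet normal -0.423 0.274 0.864
  outer loop
   vertex 0.6 3.7 2.3
   vertex 0.5 2.6 2.6
   vertex 3.5 0.3 4.8
  endloop
 endfacet
 facet normal -0.348 0.344 0.872
  outer loop
   vertex 0.6 3.7 2.3
   vertex 3.5 0.3 4.8
   vertex 4.3 4.4 3.5
  endloop
 endfacet
 facet normal -0.991 0.056 -0.125
  outer loop
   vertex 0.6 3.7 2.3
   vertex 0.9 4.1 0.1
   vertex 0.5 2.6 2.6
  endloop
 endfacet
 facet normal -0.989 0.022 -0.145
  outer loop
   vertex 0.7 1.7 1.1
   vertex 0.5 2.6 2.6
   vertex 0.9 4.1 0.1
  endloop
 endfacet
 facet normal -0.306 0.837 0.455
  outer loop
   vertex 2.1 4.9 1.1
   vertex 0.6 3.7 2.3
   vertex 4.3 4.4 3.5
  endloop
 endfacet
 facet normal -0.591 0.804 0.066
  outer loop
   vertex 2.1 4.9 1.1
   vertex 0.9 4.1 0.1
   vertex 0.6 3.7 2.3
  endloop
 endfacet
 facet normal 0.550 0.760 -0.346
  outer loop
   vertex 2.1 4.9 1.1
   vertex 4.3 4.4 3.5
   vertex 4.2 3.2 0.7
  endloop
 endfacet
 facet normal 0.292 0.545 -0.786
  outer loop
   vertex 2.1 4.9 1.1
   vertex 4.2 3.2 0.7
   vertex 0.9 4.1 0.1
  endloop
 endfacet
 facet normal -0.465 0.215 0.859
  outer loop
   vertex 2.9 0.6 4.4
   vertex 3.5 0.3 4.8
   vertex 0.5 2.6 2.6
  endloop
 endfacet
 facet normal -0.729 -0.625 0.278
  outer loop
   vertex 2.9 0.6 4.4
   vertex 0.5 2.6 2.6
   vertex 0.7 1.7 1.1
  endloop
 endfacet
 facet normal -0.447 -0.894 0.000
  outer loop
   vertex 2.9 0.6 4.4
   vertex 0.7 1.7 1.1
   vertex 3.5 0.3 4.8
  endloop
 endfacet
 facet normal 0.759 -0.586 -0.285
  outer loop
   vertex 3.0 1.5 1.0
   vertex 4.2 3.2 0.7
   vertex 3.5 0.3 4.8
  endloop
 endfacet
 facet normal -0.095 -0.953 -0.288
  outer loop
   vertex 3.0 1.5 1.0
   vertex 3.5 0.3 4.8
   vertex 0.7 1.7 1.1
  endloop
 endfacet
 facet normal 0.108 -0.246 -0.963
  outer loop
   vertex 3.0 1.5 1.0
   vertex 0.9 4.1 0.1
   vertex 4.2 3.2 0.7
  endloop
 endfacet
 facet normal -0.073 -0.378 -0.923
  outer loop
   vertex 3.0 1.5 1.0
   vertex 0.7 1.7 1.1
   vertex 0.9 4.1 0.1
  endloop
 endfacet
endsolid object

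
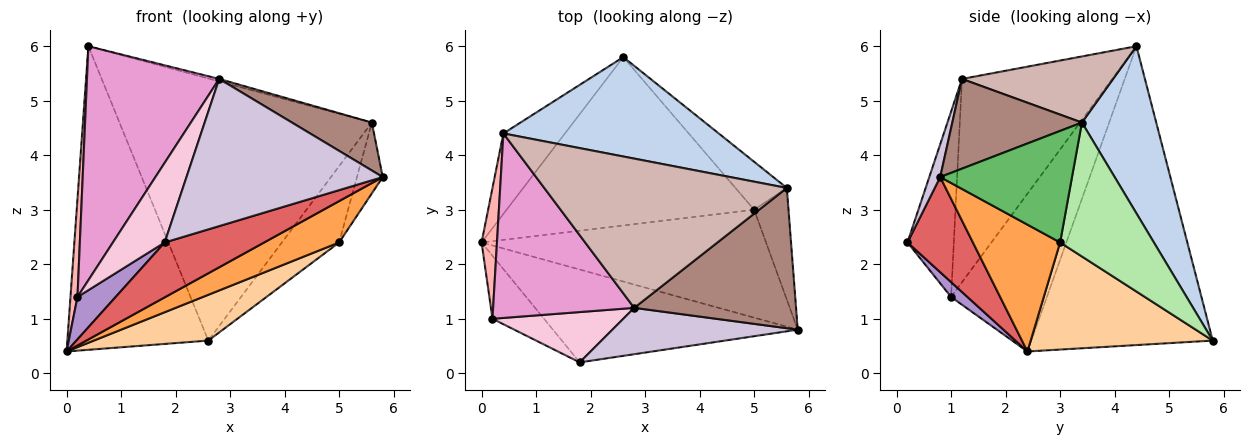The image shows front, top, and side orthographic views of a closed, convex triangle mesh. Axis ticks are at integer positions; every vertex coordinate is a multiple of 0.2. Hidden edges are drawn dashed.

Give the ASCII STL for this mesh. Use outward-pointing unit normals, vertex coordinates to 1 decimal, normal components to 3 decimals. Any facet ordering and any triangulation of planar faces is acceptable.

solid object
 facet normal -0.779 0.606 -0.161
  outer loop
   vertex 0.4 4.4 6.0
   vertex 2.6 5.8 0.6
   vertex 0.0 2.4 0.4
  endloop
 endfacet
 facet normal 0.265 0.901 0.342
  outer loop
   vertex 5.6 3.4 4.6
   vertex 2.6 5.8 0.6
   vertex 0.4 4.4 6.0
  endloop
 endfacet
 facet normal 0.384 -0.330 -0.862
  outer loop
   vertex 5.0 3.0 2.4
   vertex 5.8 0.8 3.6
   vertex 0.0 2.4 0.4
  endloop
 endfacet
 facet normal 0.385 -0.242 -0.890
  outer loop
   vertex 5.0 3.0 2.4
   vertex 0.0 2.4 0.4
   vertex 2.6 5.8 0.6
  endloop
 endfacet
 facet normal 0.939 0.184 -0.290
  outer loop
   vertex 5.0 3.0 2.4
   vertex 5.6 3.4 4.6
   vertex 5.8 0.8 3.6
  endloop
 endfacet
 facet normal 0.811 0.495 -0.311
  outer loop
   vertex 5.0 3.0 2.4
   vertex 2.6 5.8 0.6
   vertex 5.6 3.4 4.6
  endloop
 endfacet
 facet normal 0.317 -0.483 -0.816
  outer loop
   vertex 1.8 0.2 2.4
   vertex 0.0 2.4 0.4
   vertex 5.8 0.8 3.6
  endloop
 endfacet
 facet normal -0.993 -0.073 0.097
  outer loop
   vertex 0.2 1.0 1.4
   vertex 0.4 4.4 6.0
   vertex 0.0 2.4 0.4
  endloop
 endfacet
 facet normal 0.233 -0.543 -0.807
  outer loop
   vertex 0.2 1.0 1.4
   vertex 0.0 2.4 0.4
   vertex 1.8 0.2 2.4
  endloop
 endfacet
 facet normal 0.053 -0.953 0.300
  outer loop
   vertex 2.8 1.2 5.4
   vertex 1.8 0.2 2.4
   vertex 5.8 0.8 3.6
  endloop
 endfacet
 facet normal 0.465 -0.287 0.838
  outer loop
   vertex 2.8 1.2 5.4
   vertex 5.8 0.8 3.6
   vertex 5.6 3.4 4.6
  endloop
 endfacet
 facet normal 0.263 0.016 0.965
  outer loop
   vertex 2.8 1.2 5.4
   vertex 5.6 3.4 4.6
   vertex 0.4 4.4 6.0
  endloop
 endfacet
 facet normal -0.666 -0.586 0.462
  outer loop
   vertex 2.8 1.2 5.4
   vertex 0.4 4.4 6.0
   vertex 0.2 1.0 1.4
  endloop
 endfacet
 facet normal -0.603 -0.674 0.426
  outer loop
   vertex 2.8 1.2 5.4
   vertex 0.2 1.0 1.4
   vertex 1.8 0.2 2.4
  endloop
 endfacet
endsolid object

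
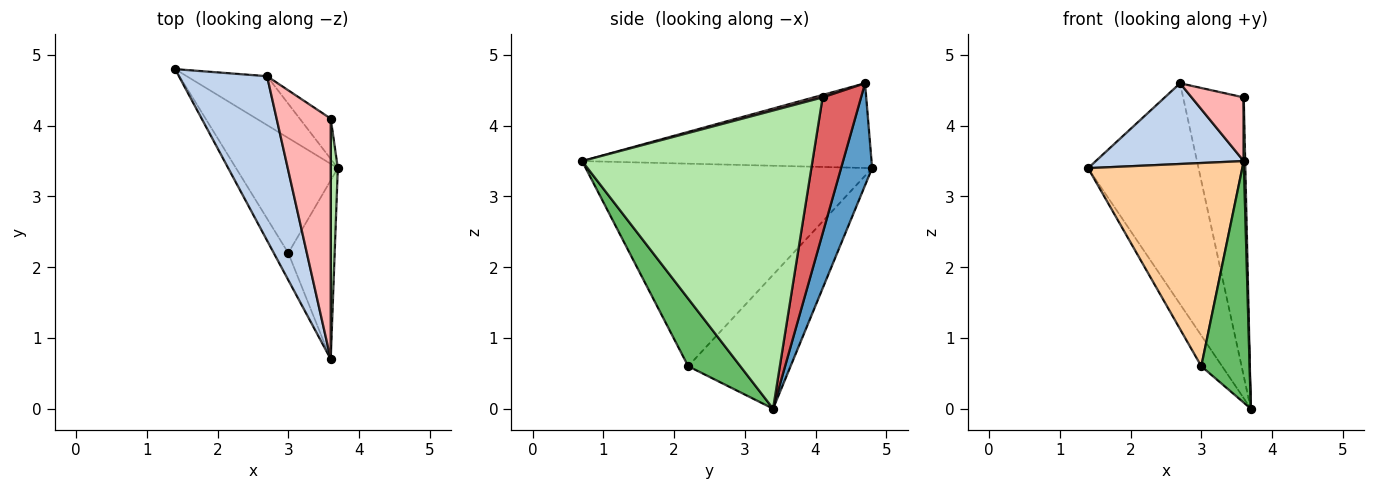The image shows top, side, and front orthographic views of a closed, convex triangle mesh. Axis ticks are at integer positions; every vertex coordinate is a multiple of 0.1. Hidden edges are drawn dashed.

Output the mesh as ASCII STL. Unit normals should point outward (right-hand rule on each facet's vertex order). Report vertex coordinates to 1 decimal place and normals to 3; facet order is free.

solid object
 facet normal 0.265 0.941 -0.208
  outer loop
   vertex 2.7 4.7 4.6
   vertex 3.7 3.4 0.0
   vertex 1.4 4.8 3.4
  endloop
 endfacet
 facet normal -0.653 -0.334 0.680
  outer loop
   vertex 2.7 4.7 4.6
   vertex 1.4 4.8 3.4
   vertex 3.6 0.7 3.5
  endloop
 endfacet
 facet normal -0.786 0.160 -0.597
  outer loop
   vertex 3.0 2.2 0.6
   vertex 1.4 4.8 3.4
   vertex 3.7 3.4 0.0
  endloop
 endfacet
 facet normal -0.879 -0.473 -0.063
  outer loop
   vertex 3.0 2.2 0.6
   vertex 3.6 0.7 3.5
   vertex 1.4 4.8 3.4
  endloop
 endfacet
 facet normal 0.655 -0.607 -0.450
  outer loop
   vertex 3.0 2.2 0.6
   vertex 3.7 3.4 0.0
   vertex 3.6 0.7 3.5
  endloop
 endfacet
 facet normal 1.000 -0.006 0.024
  outer loop
   vertex 3.6 4.1 4.4
   vertex 3.6 0.7 3.5
   vertex 3.7 3.4 0.0
  endloop
 endfacet
 facet normal 0.532 0.838 -0.121
  outer loop
   vertex 3.6 4.1 4.4
   vertex 3.7 3.4 0.0
   vertex 2.7 4.7 4.6
  endloop
 endfacet
 facet normal 0.044 -0.256 0.966
  outer loop
   vertex 3.6 4.1 4.4
   vertex 2.7 4.7 4.6
   vertex 3.6 0.7 3.5
  endloop
 endfacet
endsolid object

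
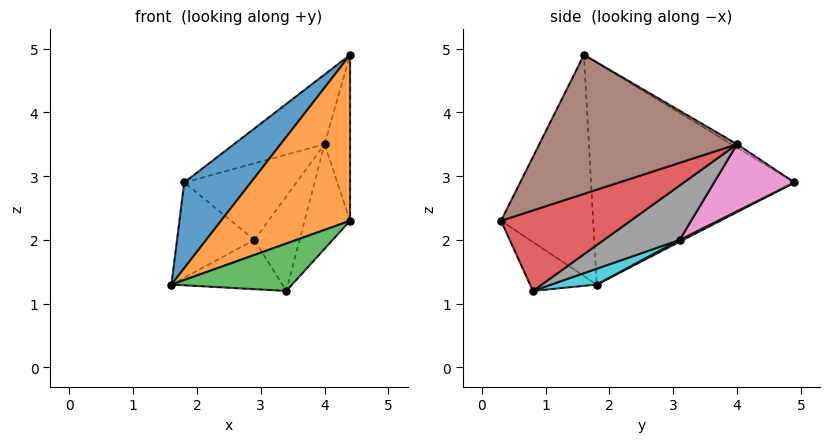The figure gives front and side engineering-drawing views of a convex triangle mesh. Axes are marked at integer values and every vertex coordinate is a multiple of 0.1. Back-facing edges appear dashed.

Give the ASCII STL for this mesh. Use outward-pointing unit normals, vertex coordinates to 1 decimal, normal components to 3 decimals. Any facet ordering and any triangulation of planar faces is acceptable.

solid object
 facet normal -0.771 -0.252 0.585
  outer loop
   vertex 1.8 4.9 2.9
   vertex 1.6 1.8 1.3
   vertex 4.4 1.6 4.9
  endloop
 endfacet
 facet normal -0.538 -0.754 0.377
  outer loop
   vertex 4.4 0.3 2.3
   vertex 4.4 1.6 4.9
   vertex 1.6 1.8 1.3
  endloop
 endfacet
 facet normal -0.483 -0.874 0.042
  outer loop
   vertex 3.4 0.8 1.2
   vertex 4.4 0.3 2.3
   vertex 1.6 1.8 1.3
  endloop
 endfacet
 facet normal 0.770 0.271 -0.577
  outer loop
   vertex 4.0 4.0 3.5
   vertex 4.4 0.3 2.3
   vertex 3.4 0.8 1.2
  endloop
 endfacet
 facet normal -0.032 0.500 0.866
  outer loop
   vertex 4.0 4.0 3.5
   vertex 1.8 4.9 2.9
   vertex 4.4 1.6 4.9
  endloop
 endfacet
 facet normal 0.990 0.128 -0.064
  outer loop
   vertex 4.0 4.0 3.5
   vertex 4.4 1.6 4.9
   vertex 4.4 0.3 2.3
  endloop
 endfacet
 facet normal 0.430 0.600 -0.675
  outer loop
   vertex 2.9 3.1 2.0
   vertex 1.8 4.9 2.9
   vertex 4.0 4.0 3.5
  endloop
 endfacet
 facet normal 0.626 0.374 -0.684
  outer loop
   vertex 2.9 3.1 2.0
   vertex 4.0 4.0 3.5
   vertex 3.4 0.8 1.2
  endloop
 endfacet
 facet normal 0.021 0.457 -0.889
  outer loop
   vertex 2.9 3.1 2.0
   vertex 1.6 1.8 1.3
   vertex 1.8 4.9 2.9
  endloop
 endfacet
 facet normal 0.145 0.353 -0.924
  outer loop
   vertex 2.9 3.1 2.0
   vertex 3.4 0.8 1.2
   vertex 1.6 1.8 1.3
  endloop
 endfacet
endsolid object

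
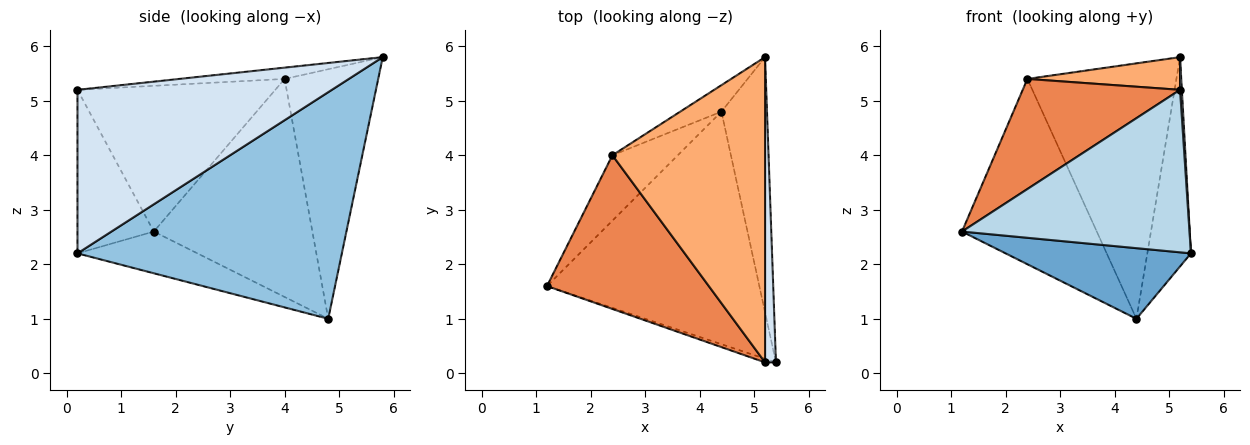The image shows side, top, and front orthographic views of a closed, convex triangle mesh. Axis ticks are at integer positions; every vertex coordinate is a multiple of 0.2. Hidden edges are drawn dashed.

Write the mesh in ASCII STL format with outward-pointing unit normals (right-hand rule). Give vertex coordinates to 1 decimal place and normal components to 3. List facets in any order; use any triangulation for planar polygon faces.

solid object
 facet normal -0.185 -0.285 -0.940
  outer loop
   vertex 4.4 4.8 1.0
   vertex 5.4 0.2 2.2
   vertex 1.2 1.6 2.6
  endloop
 endfacet
 facet normal 0.968 0.160 -0.195
  outer loop
   vertex 4.4 4.8 1.0
   vertex 5.2 5.8 5.8
   vertex 5.4 0.2 2.2
  endloop
 endfacet
 facet normal -0.318 -0.948 -0.021
  outer loop
   vertex 5.2 0.2 5.2
   vertex 1.2 1.6 2.6
   vertex 5.4 0.2 2.2
  endloop
 endfacet
 facet normal 0.998 -0.007 0.067
  outer loop
   vertex 5.2 0.2 5.2
   vertex 5.4 0.2 2.2
   vertex 5.2 5.8 5.8
  endloop
 endfacet
 facet normal -0.591 -0.470 0.656
  outer loop
   vertex 2.4 4.0 5.4
   vertex 1.2 1.6 2.6
   vertex 5.2 0.2 5.2
  endloop
 endfacet
 facet normal -0.073 -0.106 0.992
  outer loop
   vertex 2.4 4.0 5.4
   vertex 5.2 0.2 5.2
   vertex 5.2 5.8 5.8
  endloop
 endfacet
 facet normal -0.743 0.631 -0.223
  outer loop
   vertex 2.4 4.0 5.4
   vertex 4.4 4.8 1.0
   vertex 1.2 1.6 2.6
  endloop
 endfacet
 facet normal -0.530 0.844 -0.087
  outer loop
   vertex 2.4 4.0 5.4
   vertex 5.2 5.8 5.8
   vertex 4.4 4.8 1.0
  endloop
 endfacet
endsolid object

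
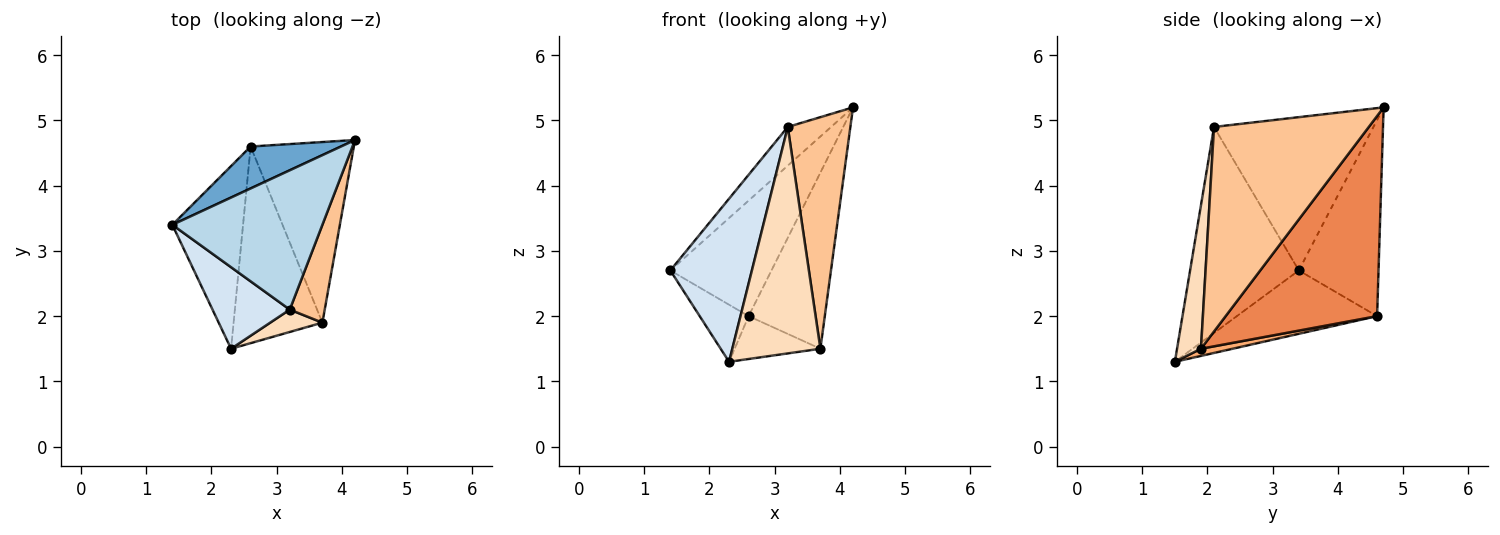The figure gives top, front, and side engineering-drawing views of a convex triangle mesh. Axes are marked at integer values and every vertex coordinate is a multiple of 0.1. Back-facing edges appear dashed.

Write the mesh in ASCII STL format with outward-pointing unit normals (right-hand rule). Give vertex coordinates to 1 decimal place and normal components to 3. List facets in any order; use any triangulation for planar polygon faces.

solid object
 facet normal -0.595 0.755 0.274
  outer loop
   vertex 2.6 4.6 2.0
   vertex 1.4 3.4 2.7
   vertex 4.2 4.7 5.2
  endloop
 endfacet
 facet normal -0.650 0.227 -0.725
  outer loop
   vertex 2.6 4.6 2.0
   vertex 2.3 1.5 1.3
   vertex 1.4 3.4 2.7
  endloop
 endfacet
 facet normal -0.702 0.191 0.687
  outer loop
   vertex 3.2 2.1 4.9
   vertex 4.2 4.7 5.2
   vertex 1.4 3.4 2.7
  endloop
 endfacet
 facet normal -0.766 -0.575 0.287
  outer loop
   vertex 3.2 2.1 4.9
   vertex 1.4 3.4 2.7
   vertex 2.3 1.5 1.3
  endloop
 endfacet
 facet normal 0.811 0.408 -0.418
  outer loop
   vertex 3.7 1.9 1.5
   vertex 2.6 4.6 2.0
   vertex 4.2 4.7 5.2
  endloop
 endfacet
 facet normal 0.078 0.212 -0.974
  outer loop
   vertex 3.7 1.9 1.5
   vertex 2.3 1.5 1.3
   vertex 2.6 4.6 2.0
  endloop
 endfacet
 facet normal 0.916 -0.370 0.156
  outer loop
   vertex 3.7 1.9 1.5
   vertex 4.2 4.7 5.2
   vertex 3.2 2.1 4.9
  endloop
 endfacet
 facet normal 0.261 -0.961 0.095
  outer loop
   vertex 3.7 1.9 1.5
   vertex 3.2 2.1 4.9
   vertex 2.3 1.5 1.3
  endloop
 endfacet
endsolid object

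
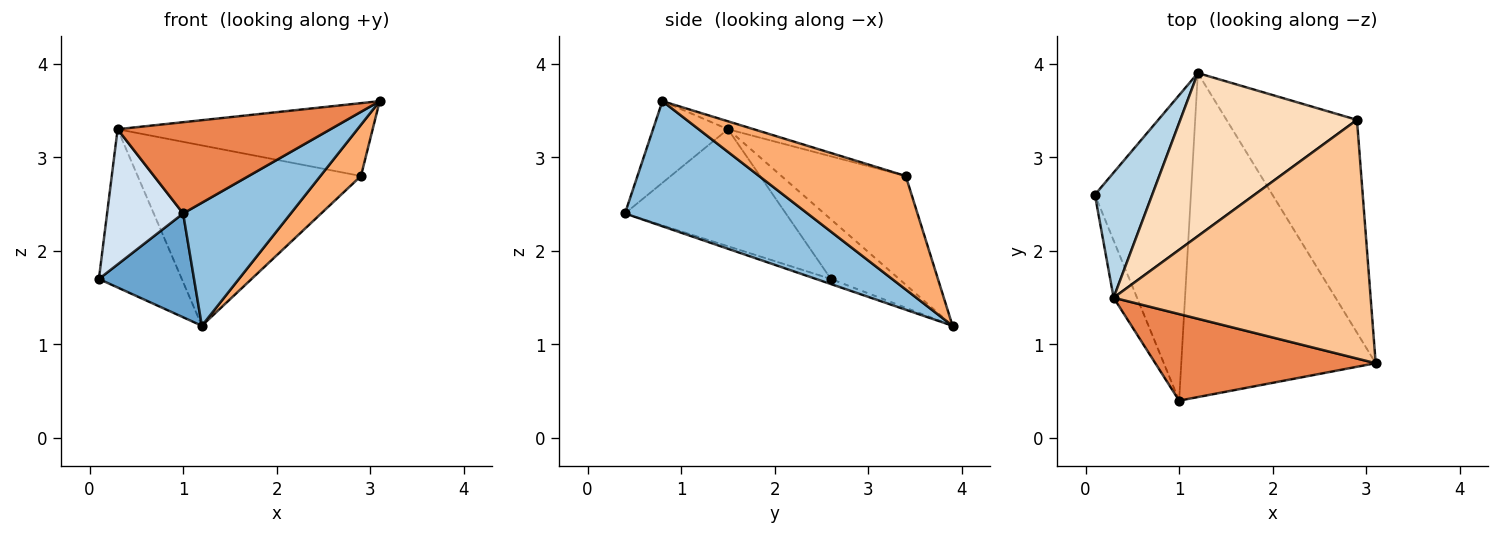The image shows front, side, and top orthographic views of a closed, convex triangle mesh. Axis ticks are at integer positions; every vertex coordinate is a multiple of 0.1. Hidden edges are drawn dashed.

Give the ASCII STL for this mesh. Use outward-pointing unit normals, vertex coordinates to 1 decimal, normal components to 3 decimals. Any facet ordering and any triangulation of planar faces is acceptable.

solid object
 facet normal -0.050 -0.321 -0.946
  outer loop
   vertex 1.0 0.4 2.4
   vertex 0.1 2.6 1.7
   vertex 1.2 3.9 1.2
  endloop
 endfacet
 facet normal 0.516 -0.304 -0.801
  outer loop
   vertex 1.0 0.4 2.4
   vertex 1.2 3.9 1.2
   vertex 3.1 0.8 3.6
  endloop
 endfacet
 facet normal -0.542 0.659 0.521
  outer loop
   vertex 0.3 1.5 3.3
   vertex 1.2 3.9 1.2
   vertex 0.1 2.6 1.7
  endloop
 endfacet
 facet normal -0.890 -0.421 -0.178
  outer loop
   vertex 0.3 1.5 3.3
   vertex 0.1 2.6 1.7
   vertex 1.0 0.4 2.4
  endloop
 endfacet
 facet normal -0.247 -0.703 0.667
  outer loop
   vertex 0.3 1.5 3.3
   vertex 1.0 0.4 2.4
   vertex 3.1 0.8 3.6
  endloop
 endfacet
 facet normal 0.646 -0.179 -0.742
  outer loop
   vertex 2.9 3.4 2.8
   vertex 3.1 0.8 3.6
   vertex 1.2 3.9 1.2
  endloop
 endfacet
 facet normal -0.029 0.292 0.956
  outer loop
   vertex 2.9 3.4 2.8
   vertex 0.3 1.5 3.3
   vertex 3.1 0.8 3.6
  endloop
 endfacet
 facet normal -0.382 0.686 0.620
  outer loop
   vertex 2.9 3.4 2.8
   vertex 1.2 3.9 1.2
   vertex 0.3 1.5 3.3
  endloop
 endfacet
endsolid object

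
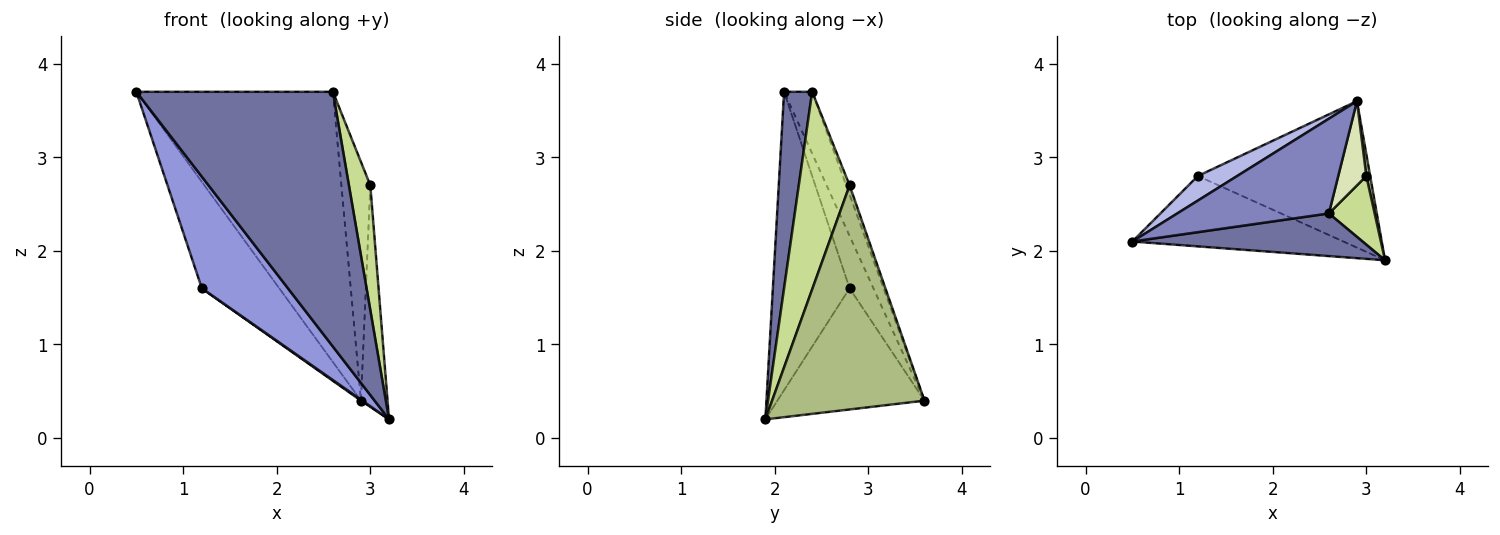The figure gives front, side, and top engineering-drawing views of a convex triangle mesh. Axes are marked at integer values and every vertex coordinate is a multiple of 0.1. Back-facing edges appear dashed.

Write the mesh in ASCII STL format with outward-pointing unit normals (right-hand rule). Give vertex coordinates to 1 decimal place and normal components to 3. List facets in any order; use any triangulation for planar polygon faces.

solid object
 facet normal 0.140 -0.977 0.163
  outer loop
   vertex 2.6 2.4 3.7
   vertex 0.5 2.1 3.7
   vertex 3.2 1.9 0.2
  endloop
 endfacet
 facet normal -0.134 0.935 0.328
  outer loop
   vertex 2.6 2.4 3.7
   vertex 2.9 3.6 0.4
   vertex 0.5 2.1 3.7
  endloop
 endfacet
 facet normal -0.602 -0.675 -0.426
  outer loop
   vertex 1.2 2.8 1.6
   vertex 3.2 1.9 0.2
   vertex 0.5 2.1 3.7
  endloop
 endfacet
 facet normal -0.287 0.933 0.215
  outer loop
   vertex 1.2 2.8 1.6
   vertex 0.5 2.1 3.7
   vertex 2.9 3.6 0.4
  endloop
 endfacet
 facet normal -0.575 -0.005 -0.818
  outer loop
   vertex 1.2 2.8 1.6
   vertex 2.9 3.6 0.4
   vertex 3.2 1.9 0.2
  endloop
 endfacet
 facet normal 0.985 0.172 0.017
  outer loop
   vertex 3.0 2.8 2.7
   vertex 3.2 1.9 0.2
   vertex 2.9 3.6 0.4
  endloop
 endfacet
 facet normal 0.901 -0.380 0.209
  outer loop
   vertex 3.0 2.8 2.7
   vertex 2.6 2.4 3.7
   vertex 3.2 1.9 0.2
  endloop
 endfacet
 facet normal -0.110 0.937 0.331
  outer loop
   vertex 3.0 2.8 2.7
   vertex 2.9 3.6 0.4
   vertex 2.6 2.4 3.7
  endloop
 endfacet
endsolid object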